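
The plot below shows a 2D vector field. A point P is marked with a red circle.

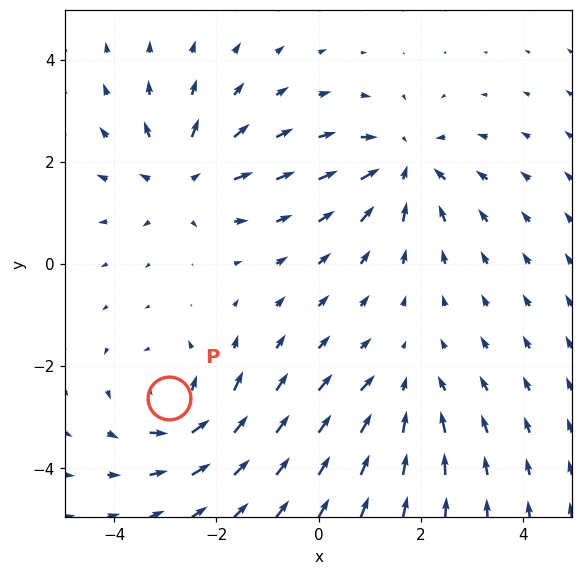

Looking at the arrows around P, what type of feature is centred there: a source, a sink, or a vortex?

vortex

At P (-2.9, -2.6) the arrows circulate counterclockwise. Divergence ≈0, curl about +5 — near-zero divergence with nonzero curl is a vortex.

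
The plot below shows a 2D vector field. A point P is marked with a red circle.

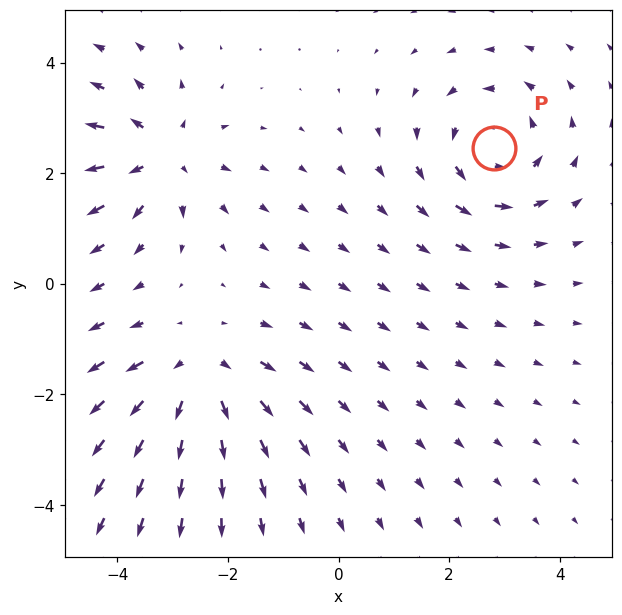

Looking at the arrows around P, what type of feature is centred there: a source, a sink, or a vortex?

At P (2.8, 2.5) the arrows circulate counterclockwise. Divergence ≈0, curl about +4 — near-zero divergence with nonzero curl is a vortex.

vortex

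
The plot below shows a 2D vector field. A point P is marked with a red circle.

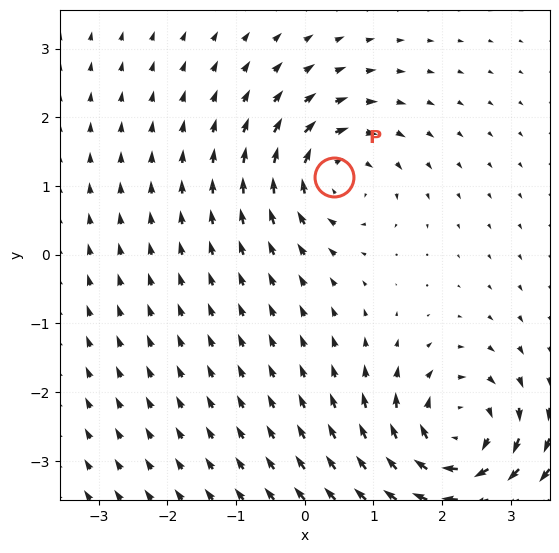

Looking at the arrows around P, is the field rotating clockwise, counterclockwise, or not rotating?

Near P at (0.4, 1.1) the arrows circulate clockwise. The curl (z-component) there is about -5; negative curl means clockwise rotation.

clockwise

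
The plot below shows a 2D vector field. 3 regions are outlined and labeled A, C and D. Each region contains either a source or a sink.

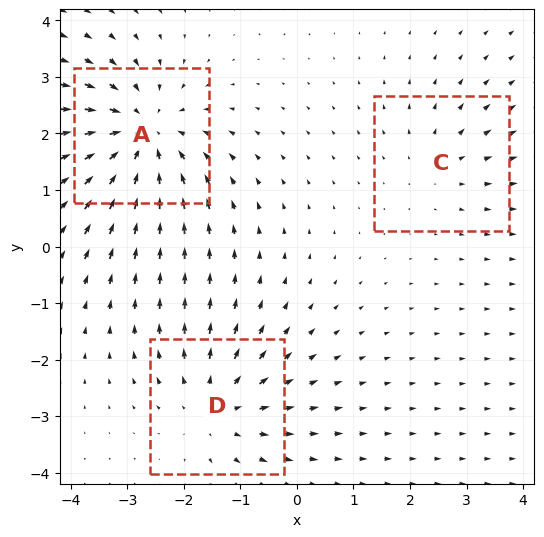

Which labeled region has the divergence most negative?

A

Divergence at each region's feature centre — A: about -4, C: about +2, D: about +3. Region A is most negative.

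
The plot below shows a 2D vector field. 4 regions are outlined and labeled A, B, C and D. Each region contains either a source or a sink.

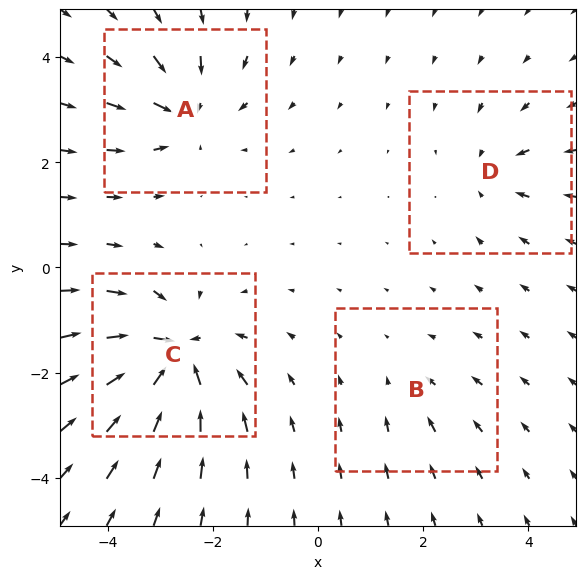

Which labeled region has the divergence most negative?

Divergence at each region's feature centre — A: about -6, B: about -2, C: about -9, D: about -4. Region C is most negative.

C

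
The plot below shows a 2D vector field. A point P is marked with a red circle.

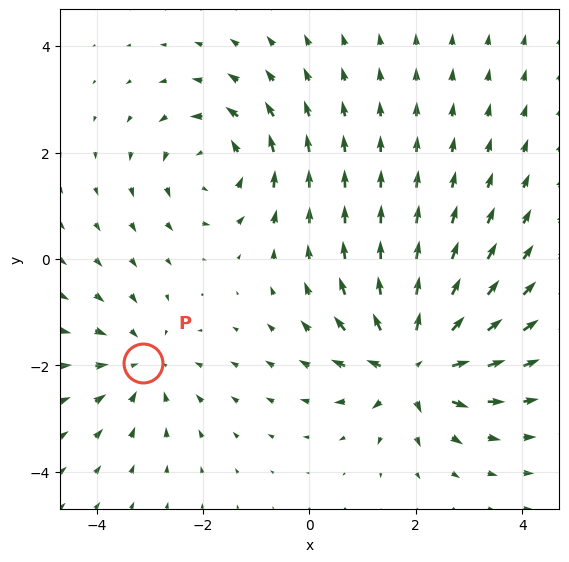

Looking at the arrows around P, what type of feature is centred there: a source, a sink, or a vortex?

sink

At P (-3.1, -2.0) the arrows converge inward. Divergence about -3, curl ≈0 — negative divergence with near-zero curl is a sink.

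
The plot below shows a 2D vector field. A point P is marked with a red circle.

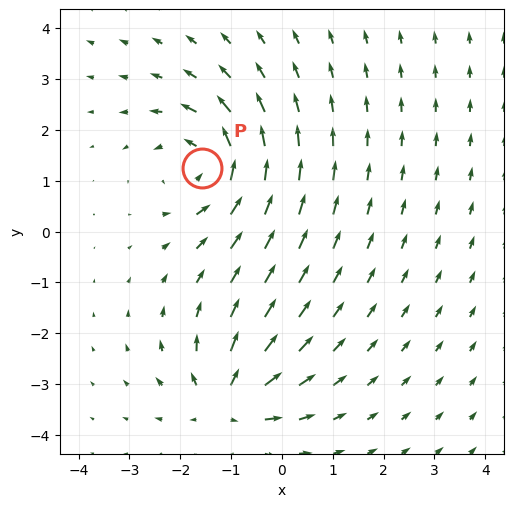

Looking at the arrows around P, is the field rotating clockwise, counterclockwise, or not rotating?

Near P at (-1.6, 1.3) the arrows circulate counterclockwise. The curl (z-component) there is about +4; positive curl means counterclockwise rotation.

counterclockwise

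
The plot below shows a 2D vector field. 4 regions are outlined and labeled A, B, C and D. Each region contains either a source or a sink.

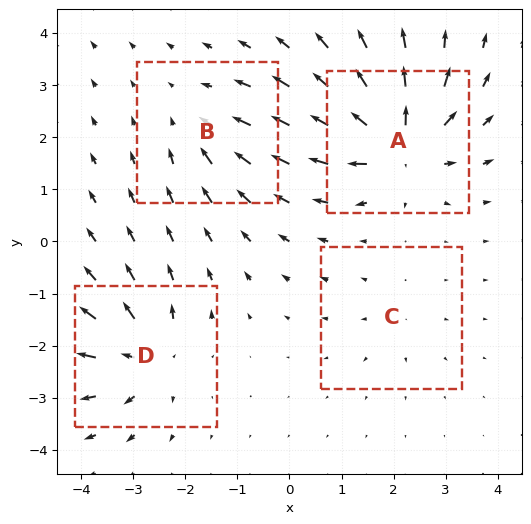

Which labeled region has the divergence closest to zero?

Divergence at each region's feature centre — A: about +8, B: about -4, C: about +2, D: about +6. Region C is closest to zero.

C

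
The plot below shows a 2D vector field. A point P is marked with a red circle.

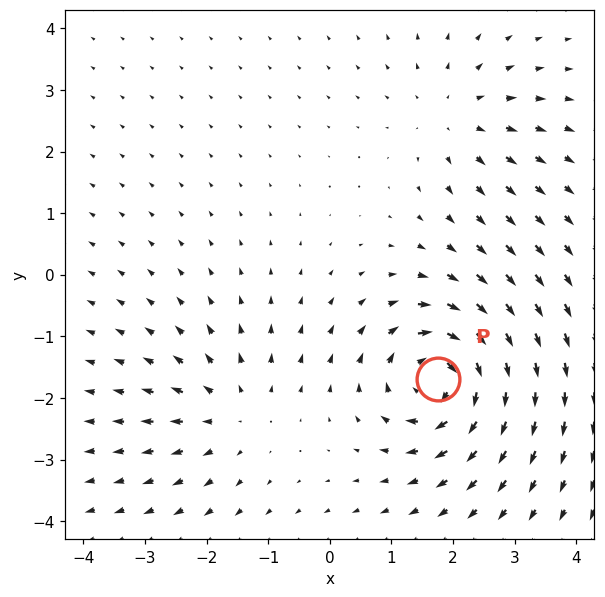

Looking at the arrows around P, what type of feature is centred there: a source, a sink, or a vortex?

At P (1.8, -1.7) the arrows circulate clockwise. Divergence ≈0, curl about -6 — near-zero divergence with nonzero curl is a vortex.

vortex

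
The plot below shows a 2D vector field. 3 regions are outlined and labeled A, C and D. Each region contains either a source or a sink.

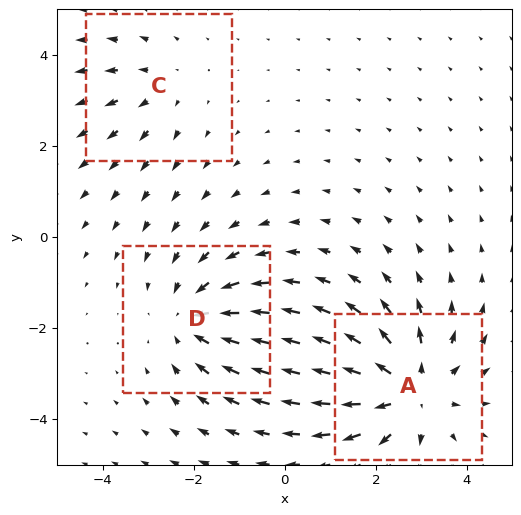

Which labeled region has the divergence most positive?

Divergence at each region's feature centre — A: about +4, C: about +2, D: about -3. Region A is most positive.

A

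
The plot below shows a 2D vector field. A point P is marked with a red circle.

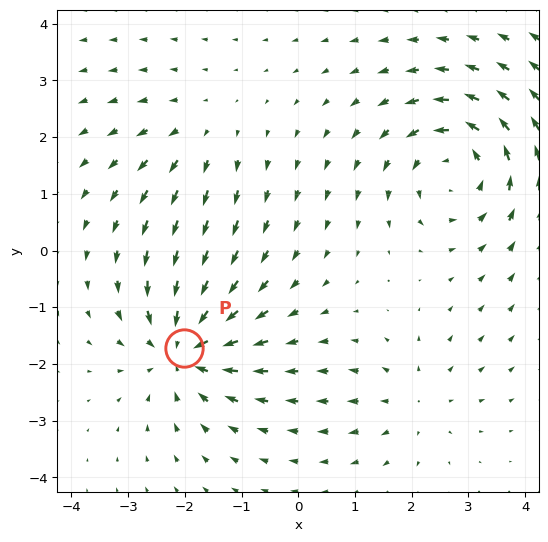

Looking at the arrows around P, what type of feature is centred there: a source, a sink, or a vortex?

sink

At P (-2.0, -1.7) the arrows converge inward. Divergence about -5, curl ≈0 — negative divergence with near-zero curl is a sink.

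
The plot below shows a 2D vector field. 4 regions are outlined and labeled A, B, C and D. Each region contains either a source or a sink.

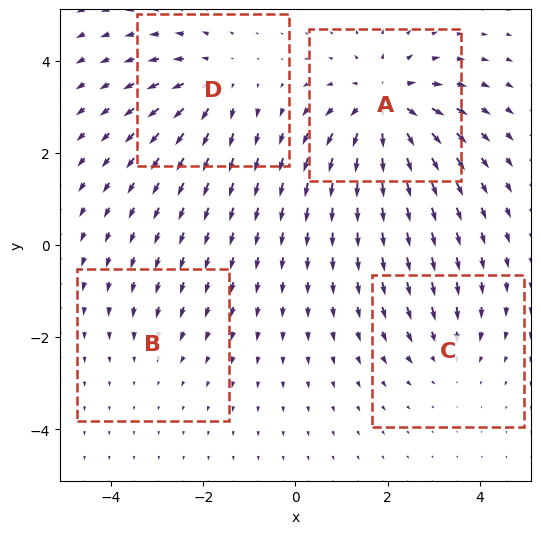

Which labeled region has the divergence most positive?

A

Divergence at each region's feature centre — A: about +7, B: about -2, C: about -3, D: about +5. Region A is most positive.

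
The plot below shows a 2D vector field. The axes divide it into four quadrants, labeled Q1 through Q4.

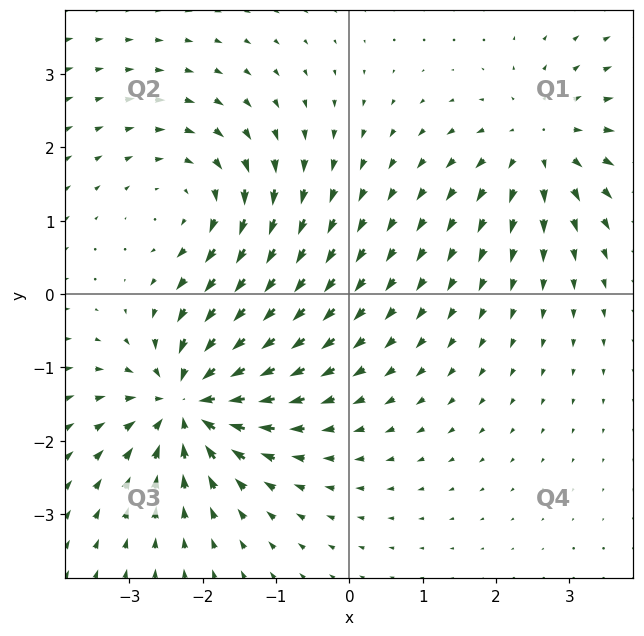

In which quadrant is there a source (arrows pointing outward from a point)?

The source sits at approximately (2.6, 2.0), which lies in quadrant Q1. The divergence there is about +4, positive as expected for a source.

Q1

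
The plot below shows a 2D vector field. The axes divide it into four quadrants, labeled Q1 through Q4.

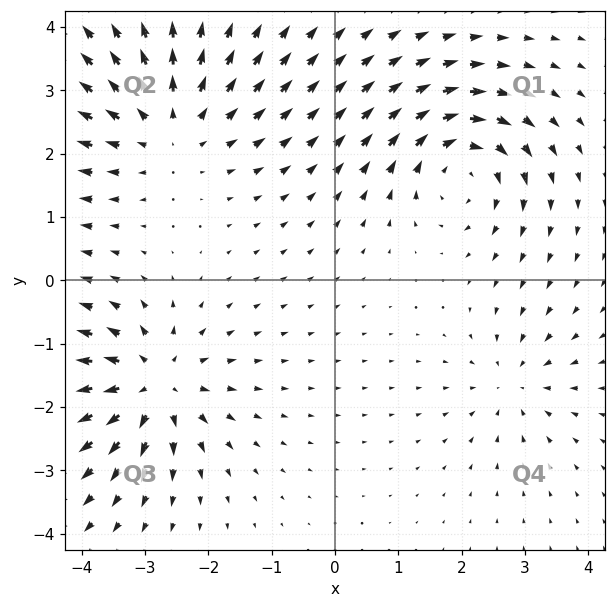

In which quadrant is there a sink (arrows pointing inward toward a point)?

The sink sits at approximately (2.8, -1.6), which lies in quadrant Q4. The divergence there is about -3, negative as expected for a sink.

Q4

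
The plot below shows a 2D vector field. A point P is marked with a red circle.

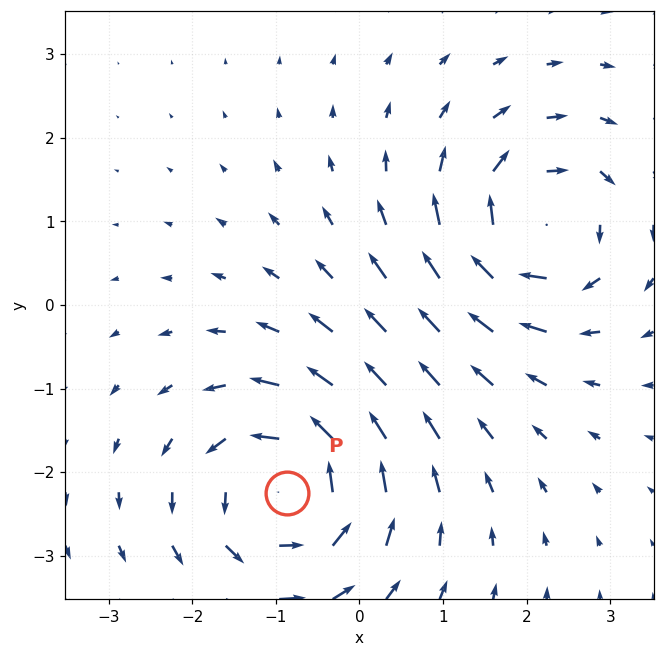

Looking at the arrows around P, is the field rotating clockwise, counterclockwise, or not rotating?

Near P at (-0.9, -2.2) the arrows circulate counterclockwise. The curl (z-component) there is about +5; positive curl means counterclockwise rotation.

counterclockwise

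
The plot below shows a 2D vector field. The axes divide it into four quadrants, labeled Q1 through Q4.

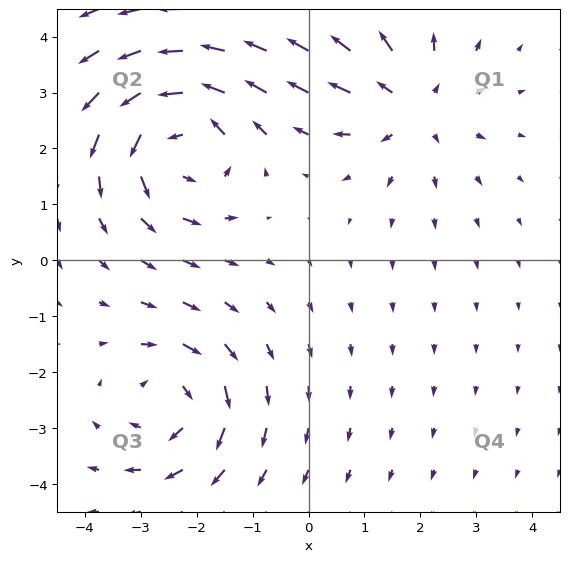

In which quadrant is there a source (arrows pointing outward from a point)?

The source sits at approximately (1.9, 2.8), which lies in quadrant Q1. The divergence there is about +3, positive as expected for a source.

Q1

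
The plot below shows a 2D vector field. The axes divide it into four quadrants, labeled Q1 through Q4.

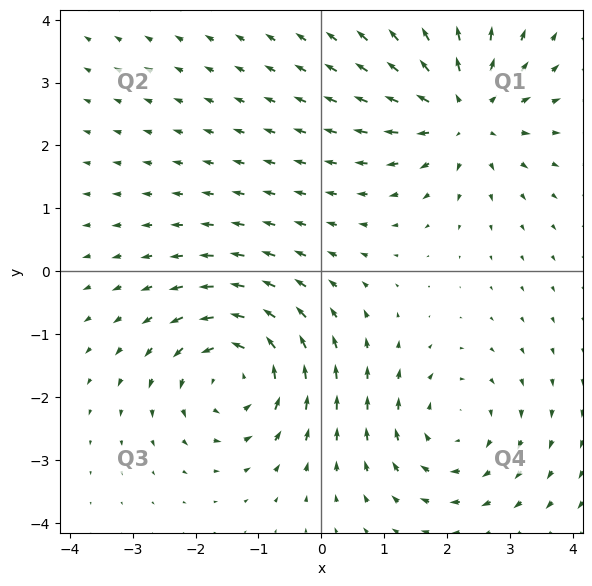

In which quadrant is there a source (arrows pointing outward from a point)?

The source sits at approximately (2.3, 2.5), which lies in quadrant Q1. The divergence there is about +4, positive as expected for a source.

Q1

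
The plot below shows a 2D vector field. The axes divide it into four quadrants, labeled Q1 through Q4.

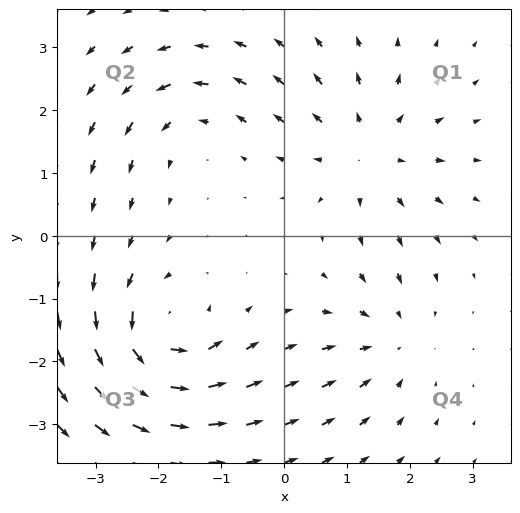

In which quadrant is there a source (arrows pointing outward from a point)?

Q1

The source sits at approximately (1.3, 1.3), which lies in quadrant Q1. The divergence there is about +4, positive as expected for a source.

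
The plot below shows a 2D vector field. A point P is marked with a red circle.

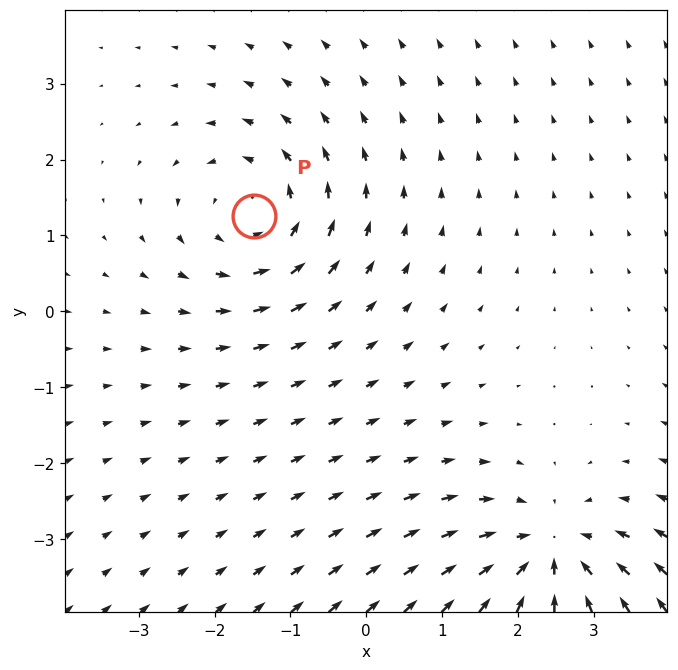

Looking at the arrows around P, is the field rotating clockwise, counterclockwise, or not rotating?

counterclockwise

Near P at (-1.5, 1.3) the arrows circulate counterclockwise. The curl (z-component) there is about +4; positive curl means counterclockwise rotation.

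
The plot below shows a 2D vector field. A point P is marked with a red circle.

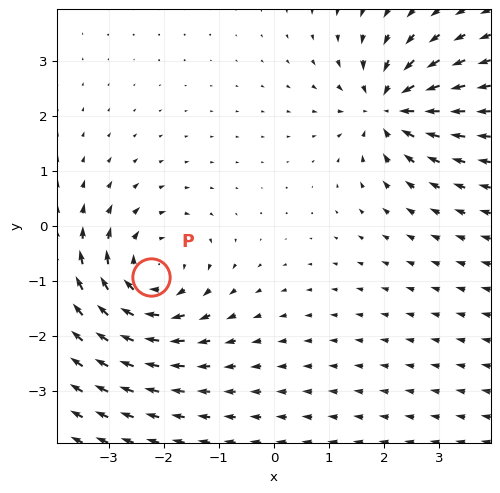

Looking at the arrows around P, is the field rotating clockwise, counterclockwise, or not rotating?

Near P at (-2.2, -0.9) the arrows circulate clockwise. The curl (z-component) there is about -4; negative curl means clockwise rotation.

clockwise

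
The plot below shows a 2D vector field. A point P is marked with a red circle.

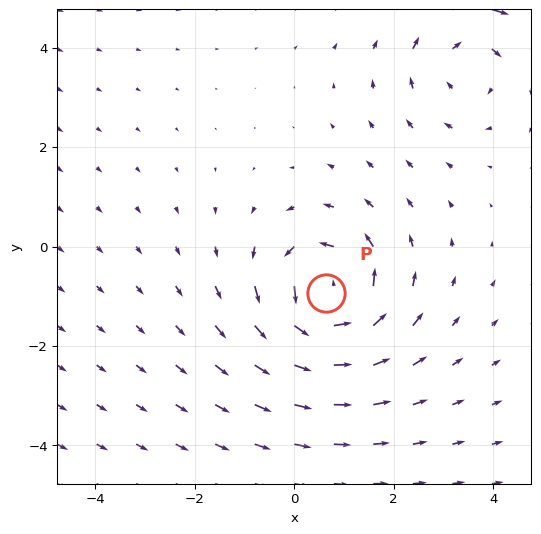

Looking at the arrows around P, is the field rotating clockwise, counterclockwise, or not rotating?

Near P at (0.6, -0.9) the arrows circulate counterclockwise. The curl (z-component) there is about +6; positive curl means counterclockwise rotation.

counterclockwise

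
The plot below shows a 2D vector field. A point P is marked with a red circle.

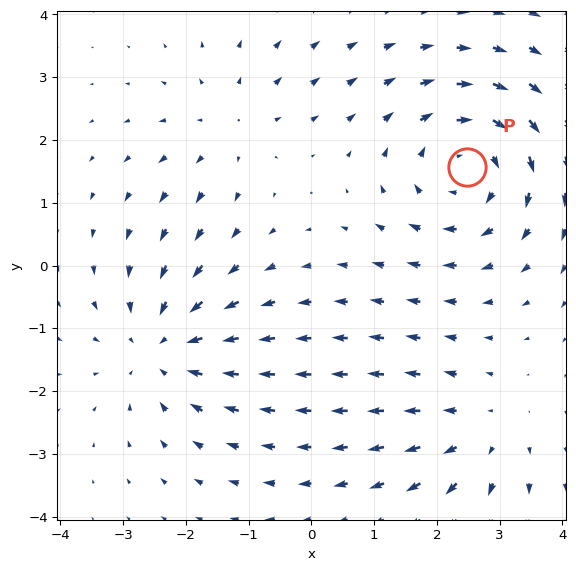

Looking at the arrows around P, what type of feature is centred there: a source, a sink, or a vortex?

At P (2.5, 1.6) the arrows circulate clockwise. Divergence ≈0, curl about -4 — near-zero divergence with nonzero curl is a vortex.

vortex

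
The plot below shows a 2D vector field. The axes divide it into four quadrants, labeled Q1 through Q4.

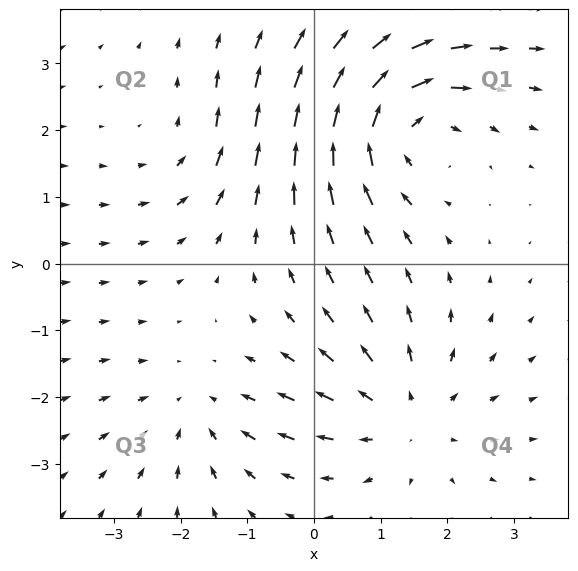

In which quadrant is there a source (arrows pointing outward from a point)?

The source sits at approximately (1.4, -2.3), which lies in quadrant Q4. The divergence there is about +3, positive as expected for a source.

Q4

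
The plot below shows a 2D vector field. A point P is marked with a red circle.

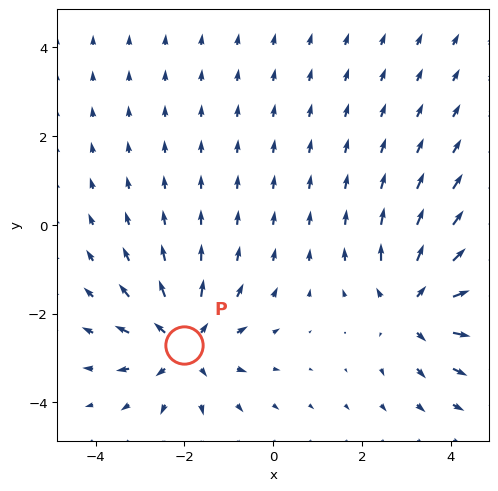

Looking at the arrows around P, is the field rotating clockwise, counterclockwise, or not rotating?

Near P at (-2.0, -2.7) the arrows show no circulation. The curl there is ≈0.

not rotating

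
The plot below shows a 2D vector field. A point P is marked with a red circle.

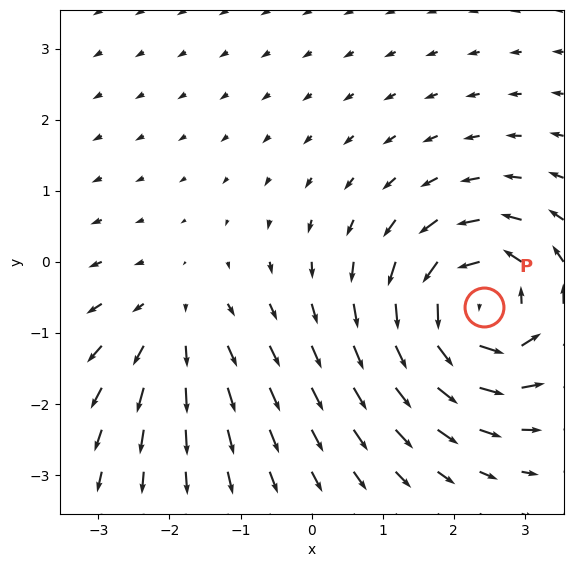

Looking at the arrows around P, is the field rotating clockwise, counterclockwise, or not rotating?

counterclockwise

Near P at (2.4, -0.6) the arrows circulate counterclockwise. The curl (z-component) there is about +6; positive curl means counterclockwise rotation.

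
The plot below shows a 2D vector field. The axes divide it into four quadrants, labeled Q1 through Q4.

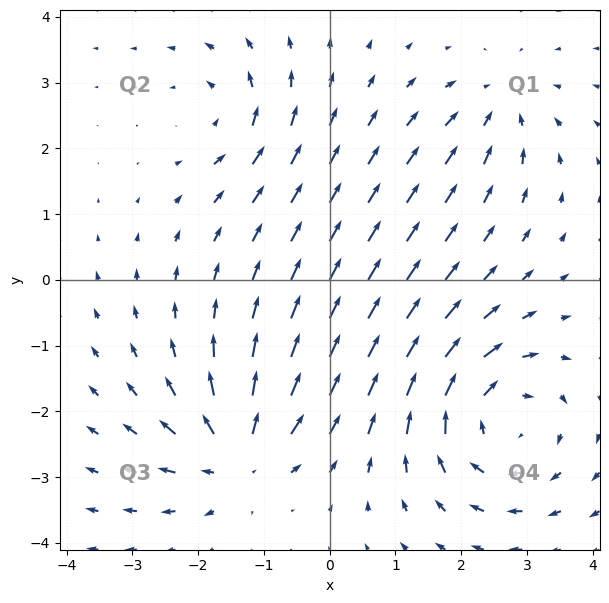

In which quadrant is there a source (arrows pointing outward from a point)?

The source sits at approximately (-1.4, -2.7), which lies in quadrant Q3. The divergence there is about +5, positive as expected for a source.

Q3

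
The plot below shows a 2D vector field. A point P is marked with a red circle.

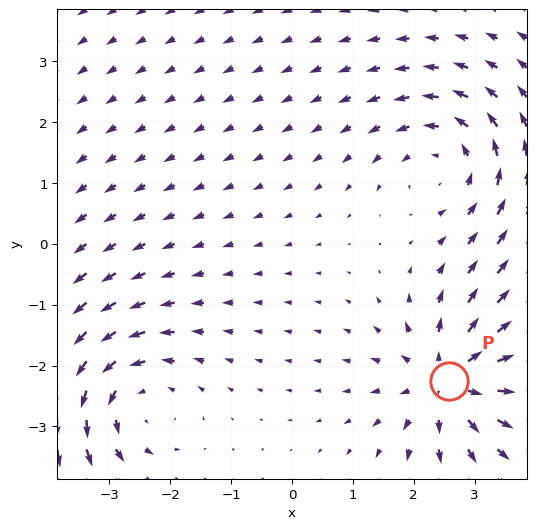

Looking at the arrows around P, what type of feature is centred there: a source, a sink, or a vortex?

source

At P (2.6, -2.3) the arrows spread outward. Divergence about +5, curl ≈0 — positive divergence with near-zero curl is a source.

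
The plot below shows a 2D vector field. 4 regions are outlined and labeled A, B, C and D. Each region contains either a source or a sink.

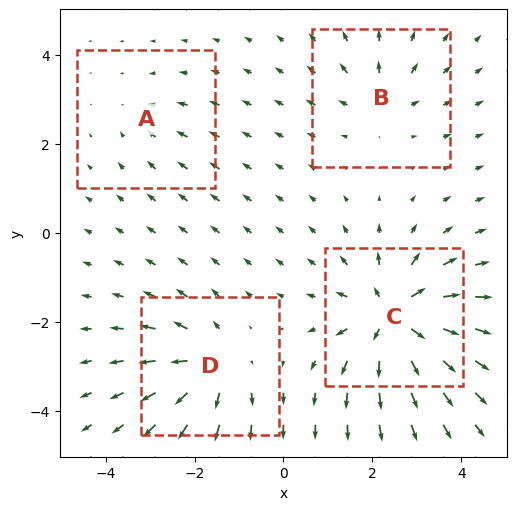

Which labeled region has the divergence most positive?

Divergence at each region's feature centre — A: about -2, B: about +4, C: about +8, D: about +5. Region C is most positive.

C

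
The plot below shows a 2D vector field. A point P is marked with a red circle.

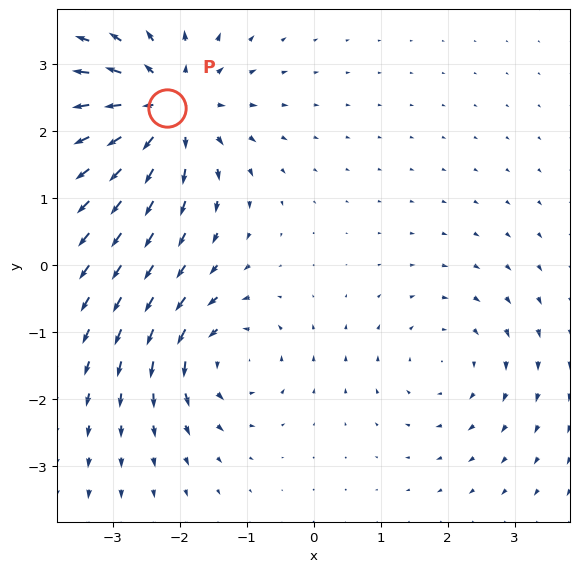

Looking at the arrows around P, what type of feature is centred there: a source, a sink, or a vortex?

At P (-2.2, 2.3) the arrows spread outward. Divergence about +5, curl ≈0 — positive divergence with near-zero curl is a source.

source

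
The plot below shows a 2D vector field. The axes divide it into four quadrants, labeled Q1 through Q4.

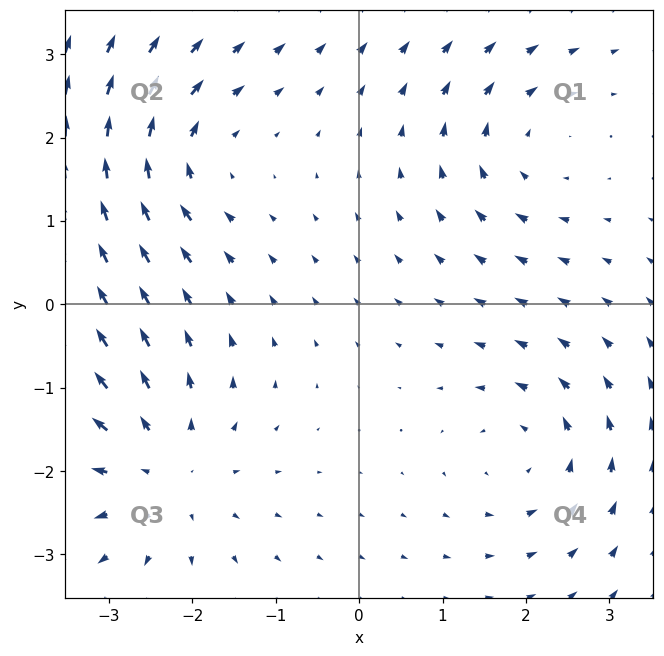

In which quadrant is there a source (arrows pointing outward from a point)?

The source sits at approximately (-2.4, -2.0), which lies in quadrant Q3. The divergence there is about +5, positive as expected for a source.

Q3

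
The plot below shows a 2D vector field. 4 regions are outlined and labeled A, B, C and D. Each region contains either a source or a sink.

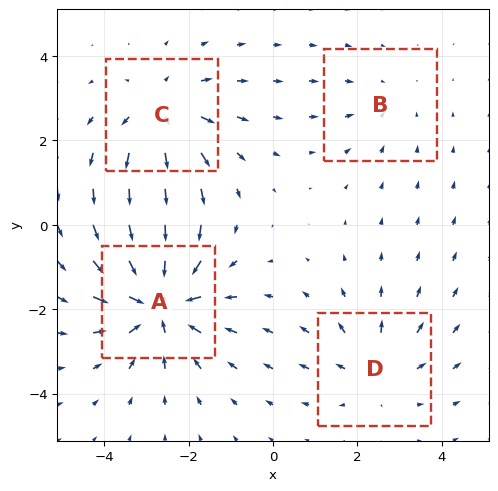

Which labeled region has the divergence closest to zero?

Divergence at each region's feature centre — A: about -6, B: about -2, C: about +4, D: about +3. Region B is closest to zero.

B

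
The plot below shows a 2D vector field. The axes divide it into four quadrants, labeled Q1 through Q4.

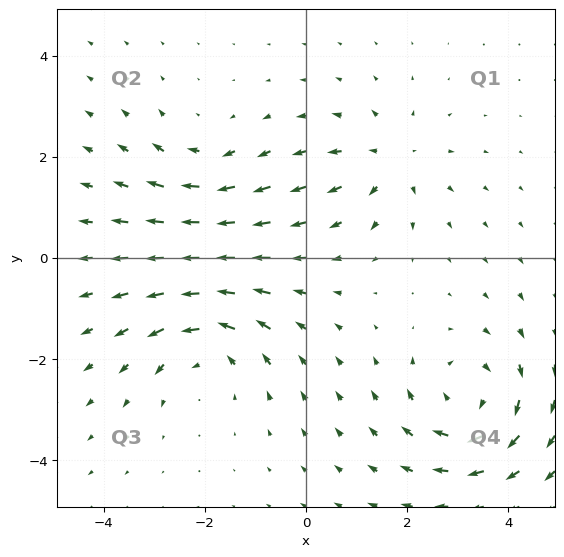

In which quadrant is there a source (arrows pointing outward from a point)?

The source sits at approximately (1.7, 1.9), which lies in quadrant Q1. The divergence there is about +4, positive as expected for a source.

Q1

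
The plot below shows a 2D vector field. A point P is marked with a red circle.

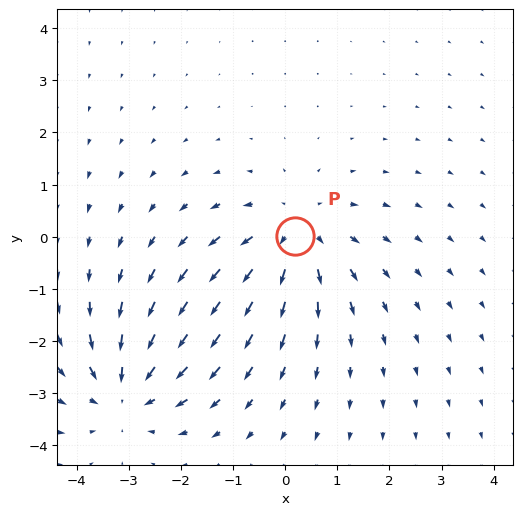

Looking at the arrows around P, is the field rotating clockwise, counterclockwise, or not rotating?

Near P at (0.2, 0.0) the arrows show no circulation. The curl there is ≈0.

not rotating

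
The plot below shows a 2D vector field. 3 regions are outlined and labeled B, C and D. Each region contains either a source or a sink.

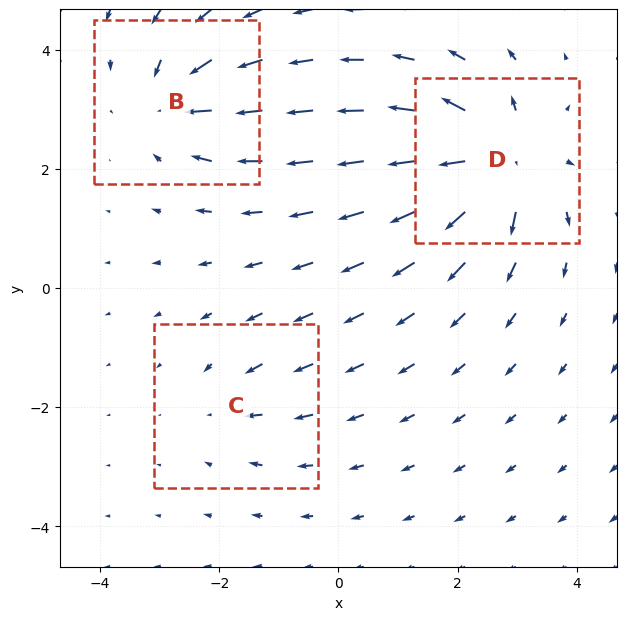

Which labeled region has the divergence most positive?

D

Divergence at each region's feature centre — B: about -4, C: about -2, D: about +6. Region D is most positive.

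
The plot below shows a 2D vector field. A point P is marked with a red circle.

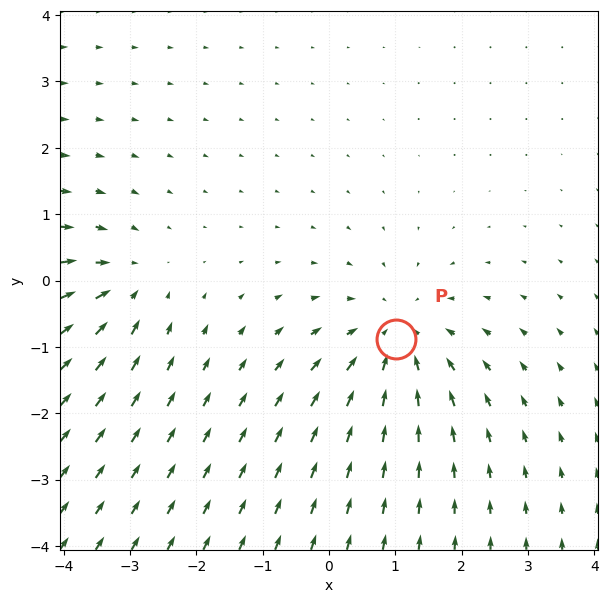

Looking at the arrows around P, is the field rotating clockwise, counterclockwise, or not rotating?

Near P at (1.0, -0.9) the arrows show no circulation. The curl there is ≈0.

not rotating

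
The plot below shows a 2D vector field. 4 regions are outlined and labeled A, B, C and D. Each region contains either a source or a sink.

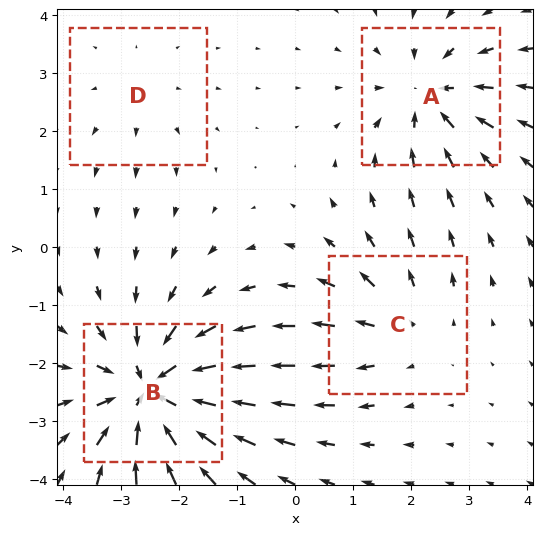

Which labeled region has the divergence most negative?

Divergence at each region's feature centre — A: about -5, B: about -7, C: about +3, D: about +2. Region B is most negative.

B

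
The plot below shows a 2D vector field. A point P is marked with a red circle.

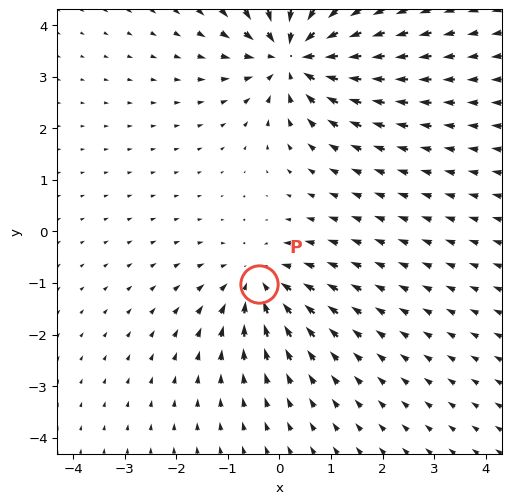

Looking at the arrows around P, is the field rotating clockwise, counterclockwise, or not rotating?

Near P at (-0.4, -1.0) the arrows show no circulation. The curl there is ≈0.

not rotating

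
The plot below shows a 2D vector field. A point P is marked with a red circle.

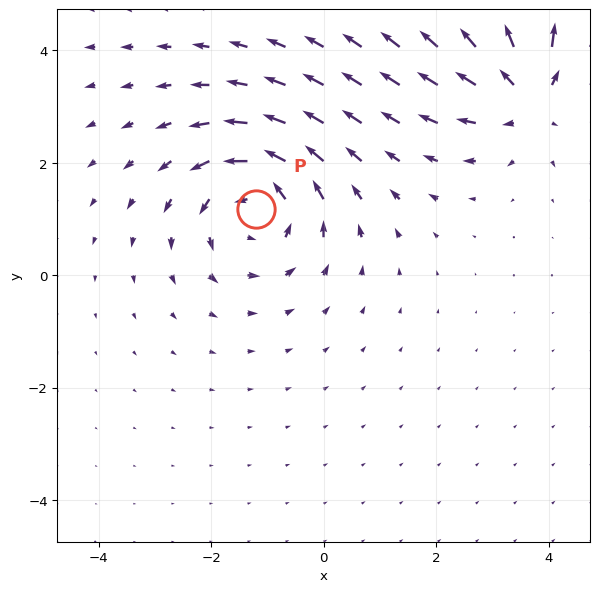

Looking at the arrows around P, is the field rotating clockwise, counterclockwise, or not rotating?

Near P at (-1.2, 1.2) the arrows circulate counterclockwise. The curl (z-component) there is about +4; positive curl means counterclockwise rotation.

counterclockwise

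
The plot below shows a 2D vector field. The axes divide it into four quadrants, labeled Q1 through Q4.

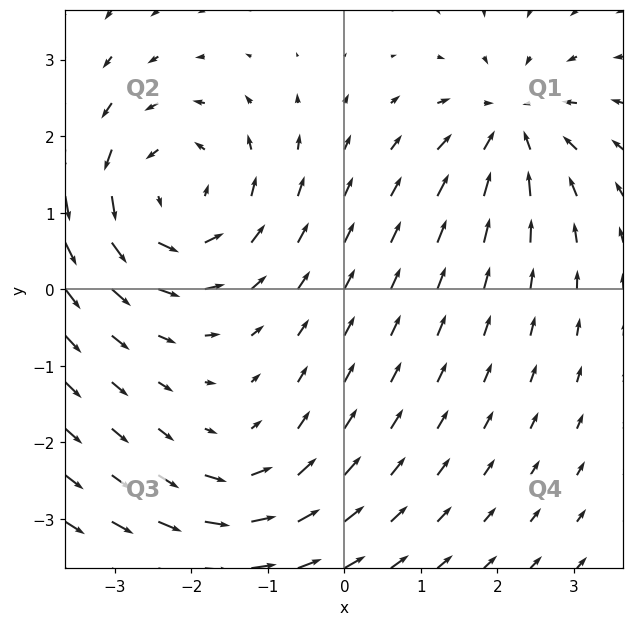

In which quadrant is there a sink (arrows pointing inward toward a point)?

The sink sits at approximately (2.2, 2.1), which lies in quadrant Q1. The divergence there is about -4, negative as expected for a sink.

Q1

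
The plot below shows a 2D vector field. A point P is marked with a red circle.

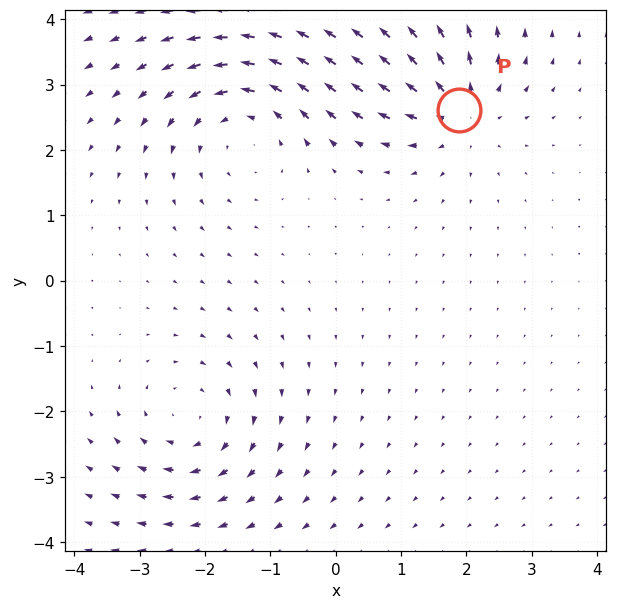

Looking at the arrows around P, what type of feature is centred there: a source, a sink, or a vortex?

source

At P (1.9, 2.6) the arrows spread outward. Divergence about +3, curl ≈0 — positive divergence with near-zero curl is a source.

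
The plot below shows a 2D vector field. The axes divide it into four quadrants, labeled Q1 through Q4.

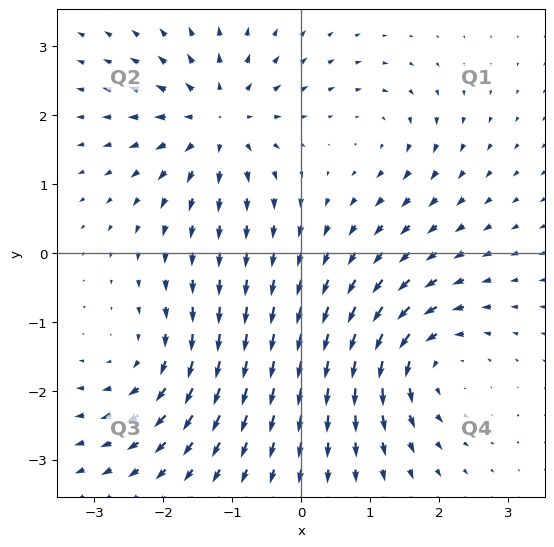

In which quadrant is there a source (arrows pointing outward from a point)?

The source sits at approximately (-1.2, 1.9), which lies in quadrant Q2. The divergence there is about +7, positive as expected for a source.

Q2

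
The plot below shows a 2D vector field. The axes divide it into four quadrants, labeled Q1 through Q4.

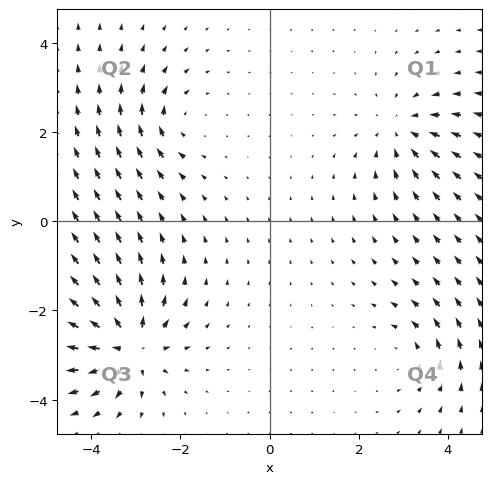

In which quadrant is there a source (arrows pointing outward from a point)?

Q3

The source sits at approximately (-3.1, -2.8), which lies in quadrant Q3. The divergence there is about +7, positive as expected for a source.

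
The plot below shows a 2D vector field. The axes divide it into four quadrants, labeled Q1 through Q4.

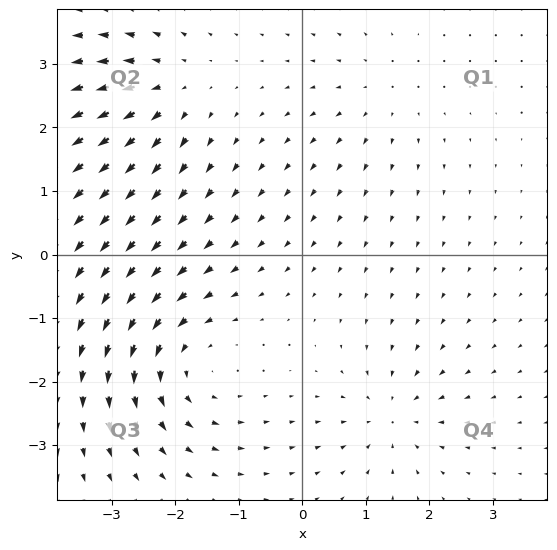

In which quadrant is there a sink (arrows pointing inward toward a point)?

Q4

The sink sits at approximately (1.4, -2.5), which lies in quadrant Q4. The divergence there is about -4, negative as expected for a sink.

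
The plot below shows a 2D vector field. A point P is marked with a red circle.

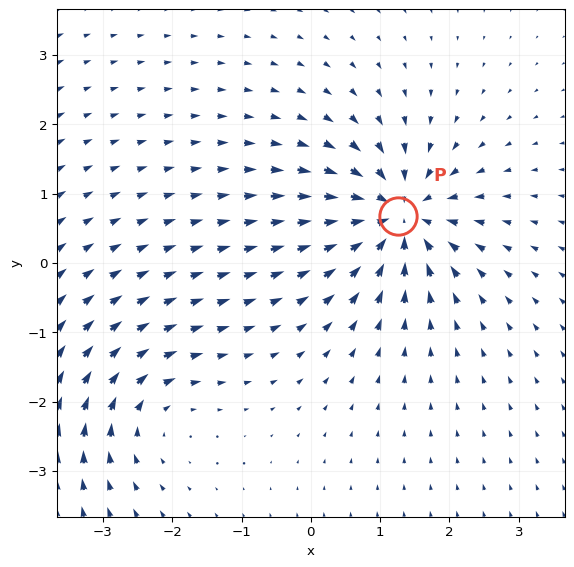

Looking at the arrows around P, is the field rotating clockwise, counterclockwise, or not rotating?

Near P at (1.3, 0.7) the arrows show no circulation. The curl there is ≈0.

not rotating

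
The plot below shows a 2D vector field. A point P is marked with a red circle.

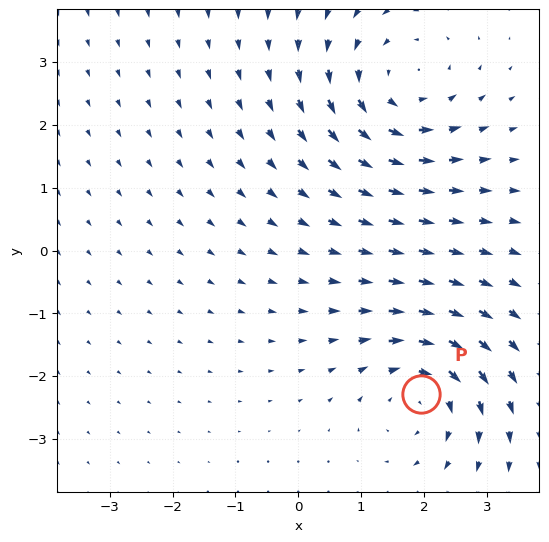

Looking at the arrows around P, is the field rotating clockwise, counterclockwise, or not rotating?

Near P at (2.0, -2.3) the arrows circulate clockwise. The curl (z-component) there is about -4; negative curl means clockwise rotation.

clockwise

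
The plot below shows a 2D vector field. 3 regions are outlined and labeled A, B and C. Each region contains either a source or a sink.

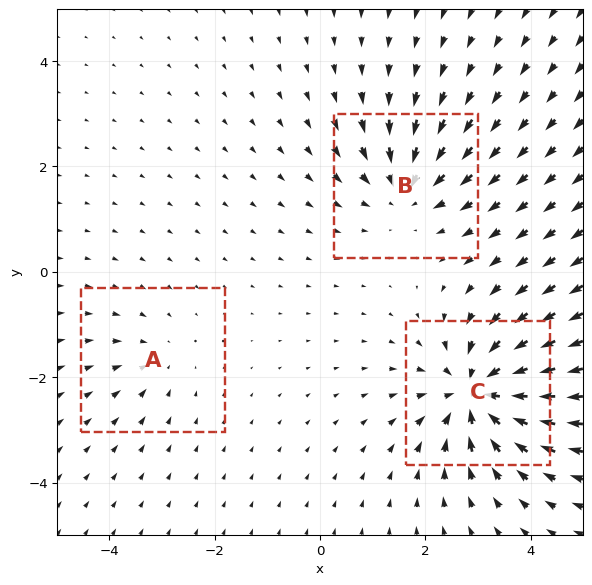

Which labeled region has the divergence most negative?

C

Divergence at each region's feature centre — A: about -2, B: about -4, C: about -6. Region C is most negative.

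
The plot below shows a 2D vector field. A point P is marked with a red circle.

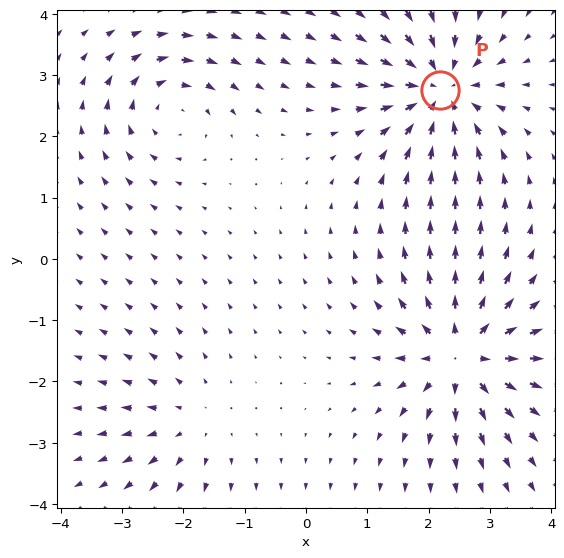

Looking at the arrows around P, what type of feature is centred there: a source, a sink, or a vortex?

At P (2.2, 2.8) the arrows converge inward. Divergence about -5, curl ≈0 — negative divergence with near-zero curl is a sink.

sink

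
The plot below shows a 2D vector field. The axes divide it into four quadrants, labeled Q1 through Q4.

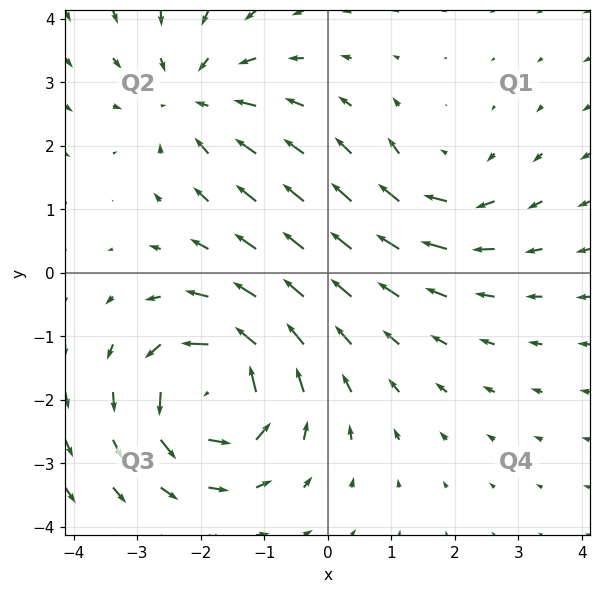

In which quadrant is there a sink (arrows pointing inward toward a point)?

Q2

The sink sits at approximately (-2.1, 2.8), which lies in quadrant Q2. The divergence there is about -4, negative as expected for a sink.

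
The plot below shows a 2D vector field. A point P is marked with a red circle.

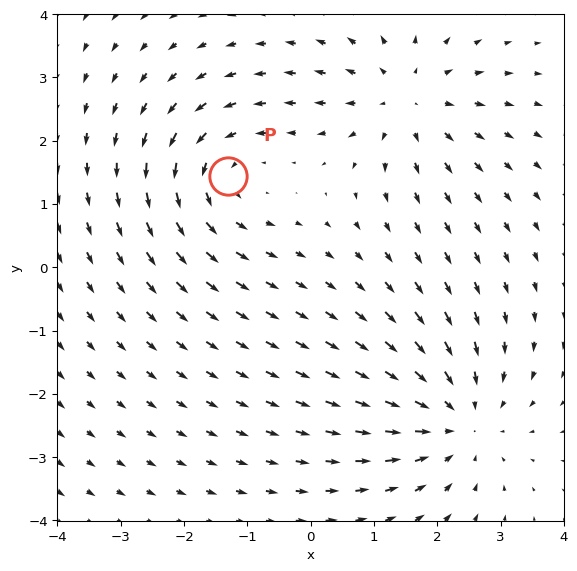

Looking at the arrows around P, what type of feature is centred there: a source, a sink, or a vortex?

vortex

At P (-1.3, 1.4) the arrows circulate counterclockwise. Divergence ≈0, curl about +4 — near-zero divergence with nonzero curl is a vortex.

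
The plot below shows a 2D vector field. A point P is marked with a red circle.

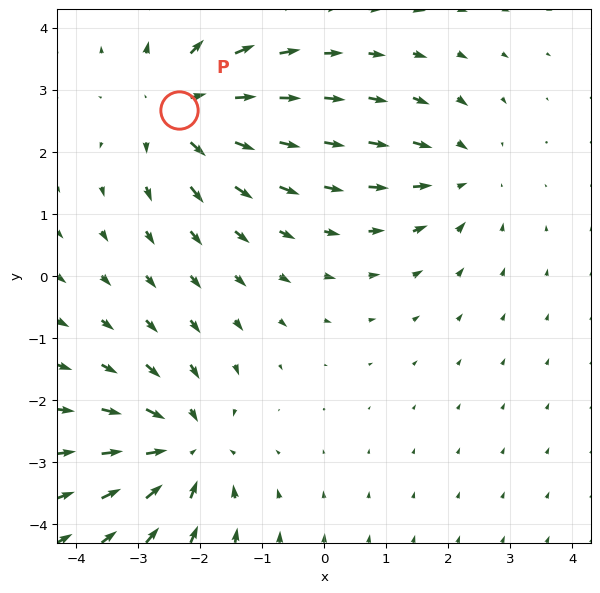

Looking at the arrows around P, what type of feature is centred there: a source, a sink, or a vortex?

At P (-2.3, 2.7) the arrows spread outward. Divergence about +5, curl ≈0 — positive divergence with near-zero curl is a source.

source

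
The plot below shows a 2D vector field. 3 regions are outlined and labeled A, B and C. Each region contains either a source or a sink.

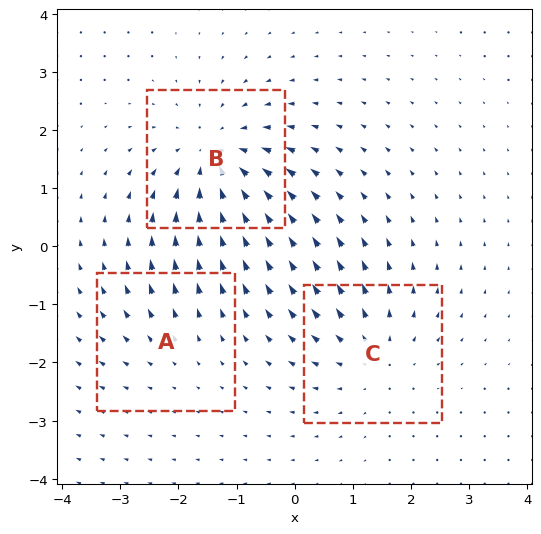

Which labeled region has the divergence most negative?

Divergence at each region's feature centre — A: about +2, B: about -4, C: about +3. Region B is most negative.

B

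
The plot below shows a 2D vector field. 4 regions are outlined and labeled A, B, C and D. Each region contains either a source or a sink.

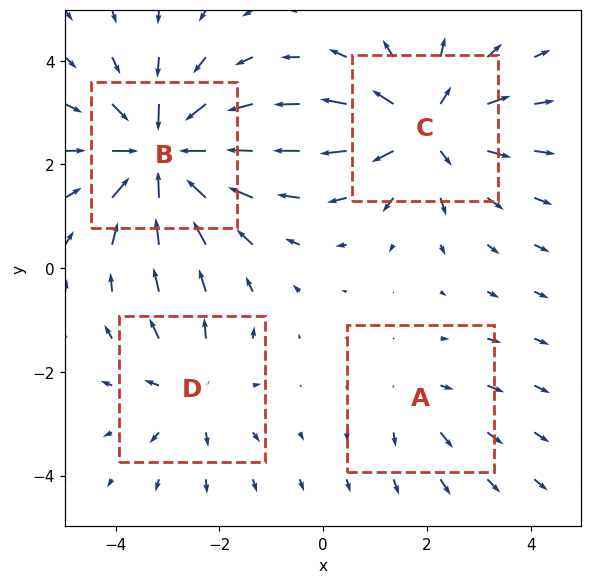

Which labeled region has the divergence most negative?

B

Divergence at each region's feature centre — A: about +2, B: about -7, C: about +5, D: about +3. Region B is most negative.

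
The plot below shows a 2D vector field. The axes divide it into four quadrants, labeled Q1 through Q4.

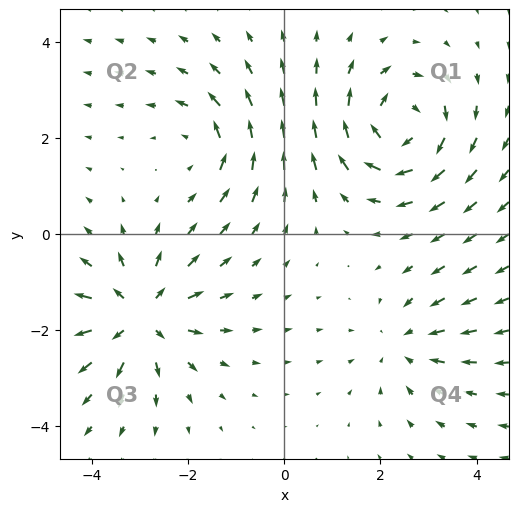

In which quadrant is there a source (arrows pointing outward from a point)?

The source sits at approximately (-3.0, -1.7), which lies in quadrant Q3. The divergence there is about +5, positive as expected for a source.

Q3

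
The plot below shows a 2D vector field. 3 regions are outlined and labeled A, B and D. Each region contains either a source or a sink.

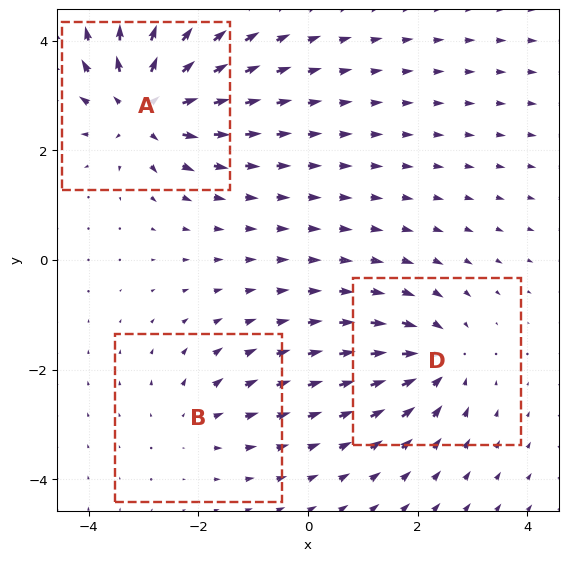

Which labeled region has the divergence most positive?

Divergence at each region's feature centre — A: about +6, B: about +2, D: about -4. Region A is most positive.

A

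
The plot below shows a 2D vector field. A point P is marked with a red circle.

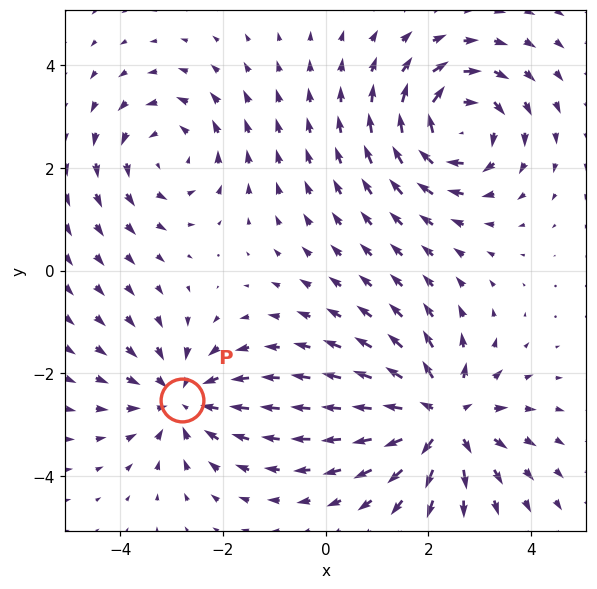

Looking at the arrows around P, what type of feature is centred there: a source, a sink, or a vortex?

At P (-2.8, -2.5) the arrows converge inward. Divergence about -4, curl ≈0 — negative divergence with near-zero curl is a sink.

sink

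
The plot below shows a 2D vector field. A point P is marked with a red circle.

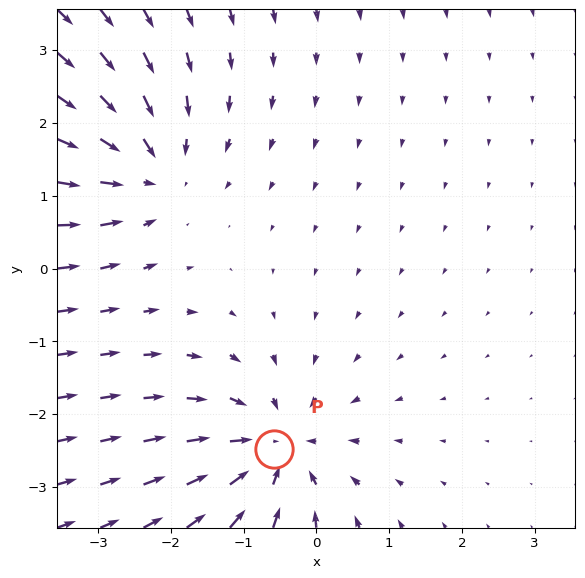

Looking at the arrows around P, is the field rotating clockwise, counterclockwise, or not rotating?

not rotating

Near P at (-0.6, -2.5) the arrows show no circulation. The curl there is ≈0.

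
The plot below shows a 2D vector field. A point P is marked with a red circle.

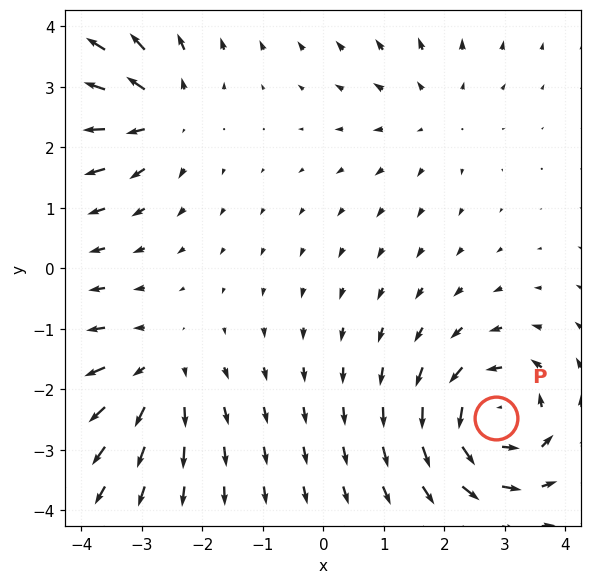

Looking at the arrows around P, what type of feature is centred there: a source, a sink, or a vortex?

At P (2.9, -2.5) the arrows circulate counterclockwise. Divergence ≈0, curl about +6 — near-zero divergence with nonzero curl is a vortex.

vortex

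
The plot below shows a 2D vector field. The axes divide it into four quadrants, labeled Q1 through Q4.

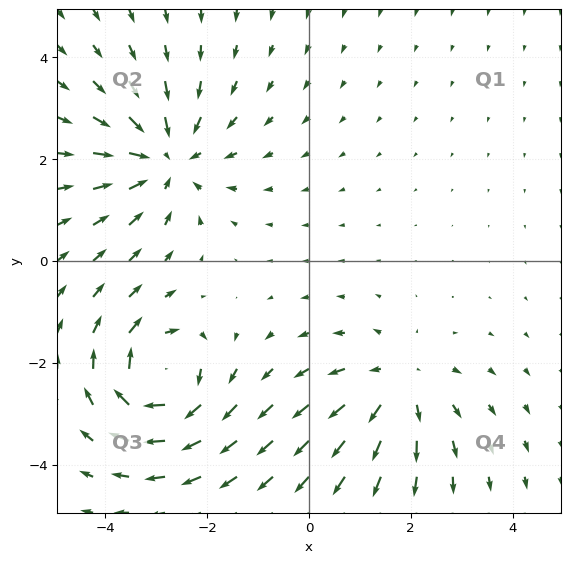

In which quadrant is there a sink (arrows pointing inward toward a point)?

The sink sits at approximately (-2.8, 2.0), which lies in quadrant Q2. The divergence there is about -4, negative as expected for a sink.

Q2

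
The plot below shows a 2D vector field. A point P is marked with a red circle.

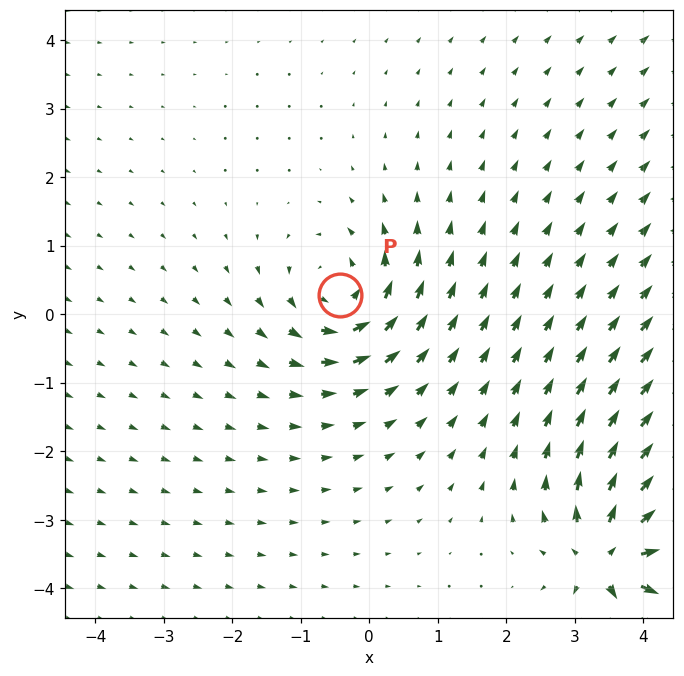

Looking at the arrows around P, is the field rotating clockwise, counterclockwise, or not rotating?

counterclockwise

Near P at (-0.4, 0.3) the arrows circulate counterclockwise. The curl (z-component) there is about +4; positive curl means counterclockwise rotation.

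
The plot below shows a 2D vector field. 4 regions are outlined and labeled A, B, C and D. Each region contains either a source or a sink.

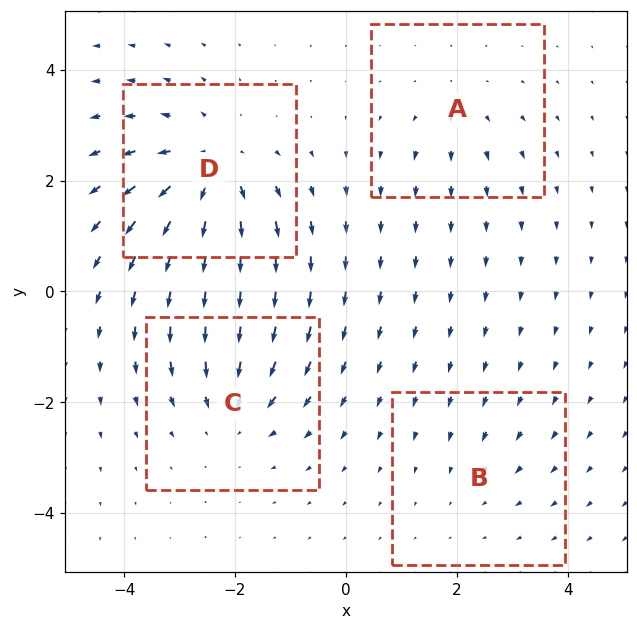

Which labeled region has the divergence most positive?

D

Divergence at each region's feature centre — A: about +3, B: about -2, C: about -4, D: about +6. Region D is most positive.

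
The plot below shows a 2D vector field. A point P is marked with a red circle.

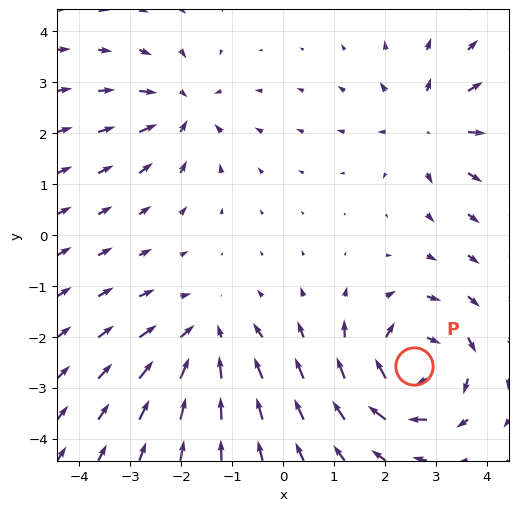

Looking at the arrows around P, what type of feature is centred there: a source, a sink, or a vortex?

vortex

At P (2.6, -2.6) the arrows circulate clockwise. Divergence ≈0, curl about -5 — near-zero divergence with nonzero curl is a vortex.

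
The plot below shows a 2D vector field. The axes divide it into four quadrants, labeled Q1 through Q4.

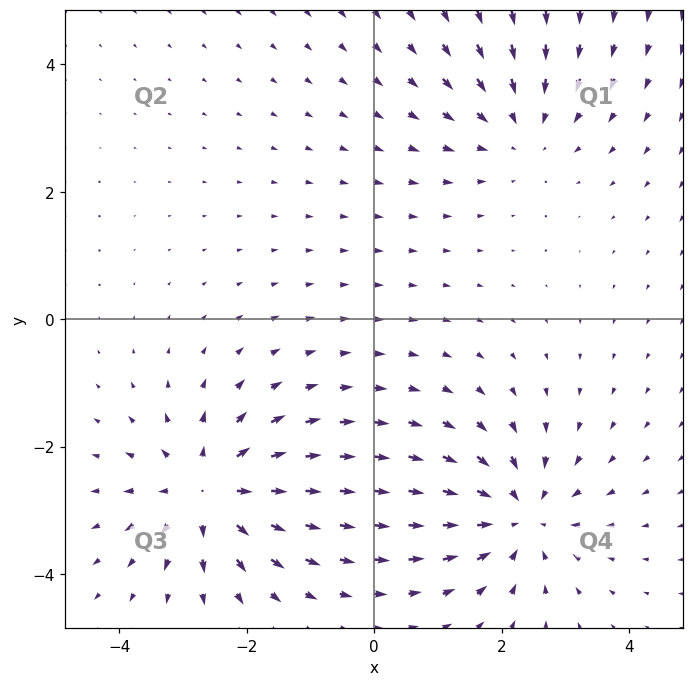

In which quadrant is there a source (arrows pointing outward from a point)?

Q3

The source sits at approximately (-2.6, -2.7), which lies in quadrant Q3. The divergence there is about +5, positive as expected for a source.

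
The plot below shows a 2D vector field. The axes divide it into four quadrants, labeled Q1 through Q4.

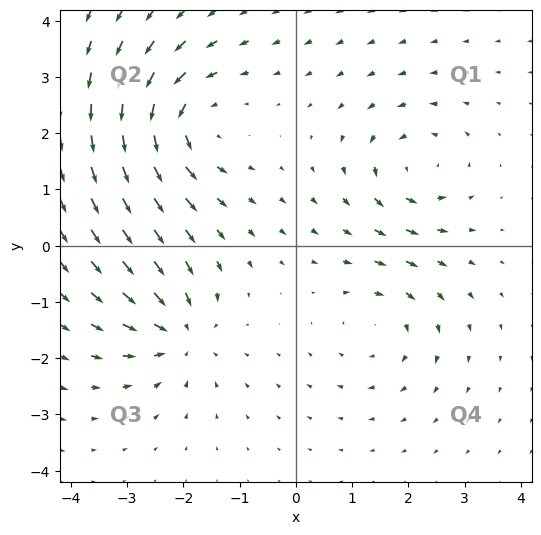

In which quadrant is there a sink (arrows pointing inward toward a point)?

The sink sits at approximately (-2.1, -1.6), which lies in quadrant Q3. The divergence there is about -5, negative as expected for a sink.

Q3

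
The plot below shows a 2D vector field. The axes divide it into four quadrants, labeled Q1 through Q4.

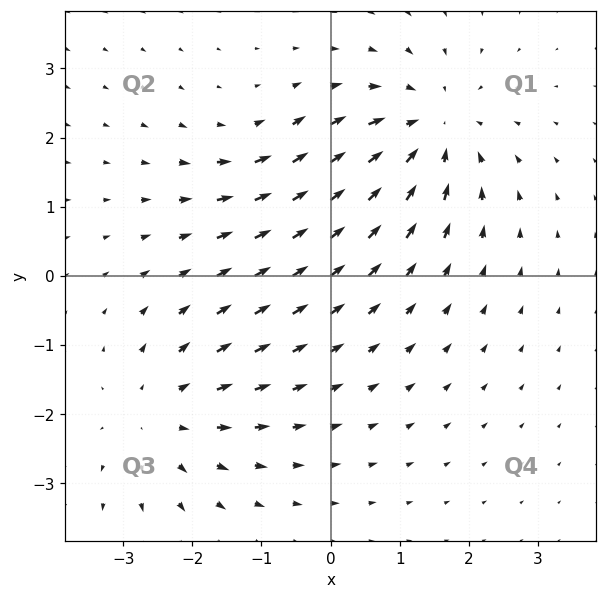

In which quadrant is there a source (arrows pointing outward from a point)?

The source sits at approximately (-2.5, -2.0), which lies in quadrant Q3. The divergence there is about +3, positive as expected for a source.

Q3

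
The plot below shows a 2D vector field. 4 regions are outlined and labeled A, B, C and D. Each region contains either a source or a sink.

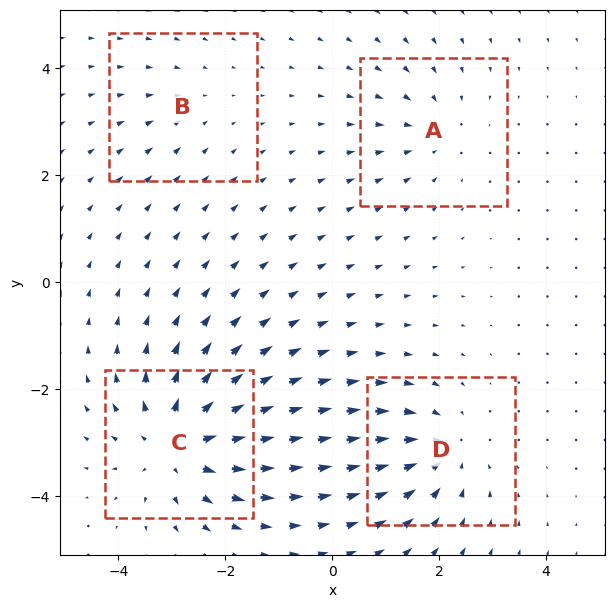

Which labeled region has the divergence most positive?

Divergence at each region's feature centre — A: about -3, B: about -2, C: about +7, D: about -5. Region C is most positive.

C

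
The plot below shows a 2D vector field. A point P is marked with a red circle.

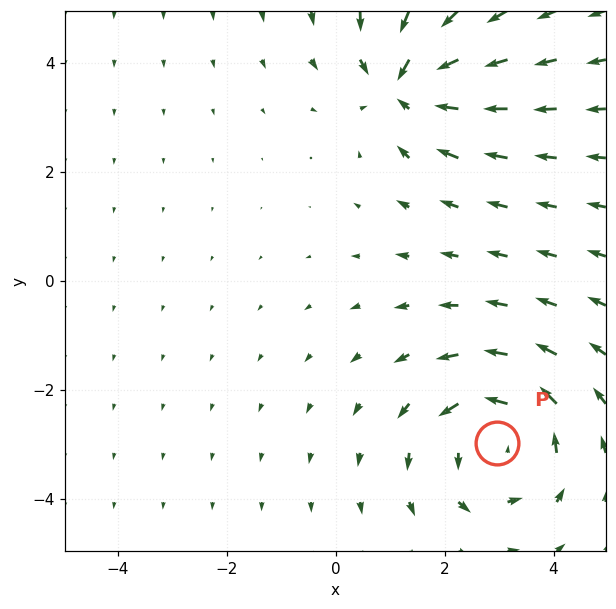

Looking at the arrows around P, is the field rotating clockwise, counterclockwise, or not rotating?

counterclockwise

Near P at (3.0, -3.0) the arrows circulate counterclockwise. The curl (z-component) there is about +4; positive curl means counterclockwise rotation.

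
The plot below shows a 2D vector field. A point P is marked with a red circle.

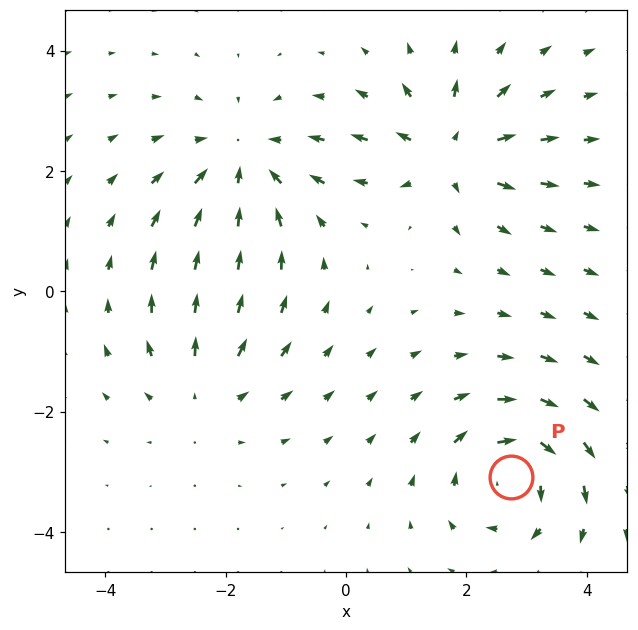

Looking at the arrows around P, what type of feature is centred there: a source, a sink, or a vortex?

At P (2.7, -3.1) the arrows circulate clockwise. Divergence ≈0, curl about -5 — near-zero divergence with nonzero curl is a vortex.

vortex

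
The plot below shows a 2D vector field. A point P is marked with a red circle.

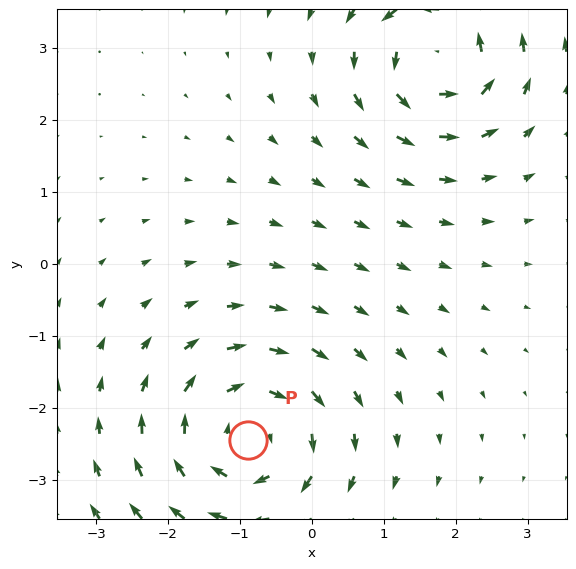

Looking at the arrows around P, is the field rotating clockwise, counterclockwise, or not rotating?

clockwise

Near P at (-0.9, -2.4) the arrows circulate clockwise. The curl (z-component) there is about -4; negative curl means clockwise rotation.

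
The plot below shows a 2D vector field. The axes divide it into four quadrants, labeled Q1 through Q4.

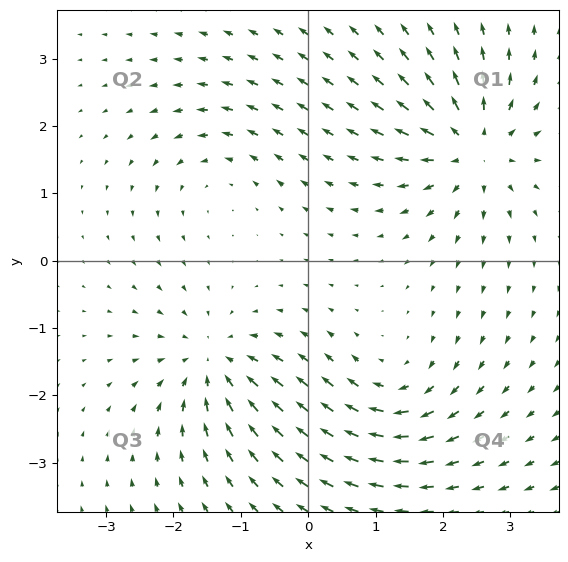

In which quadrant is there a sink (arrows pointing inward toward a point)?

Q3

The sink sits at approximately (-1.4, -1.5), which lies in quadrant Q3. The divergence there is about -5, negative as expected for a sink.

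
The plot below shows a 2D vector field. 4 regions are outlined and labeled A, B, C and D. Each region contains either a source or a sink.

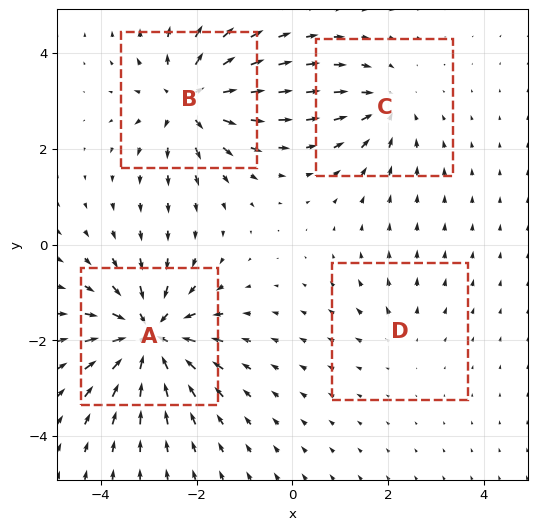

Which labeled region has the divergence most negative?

Divergence at each region's feature centre — A: about -8, B: about +7, C: about -4, D: about +2. Region A is most negative.

A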